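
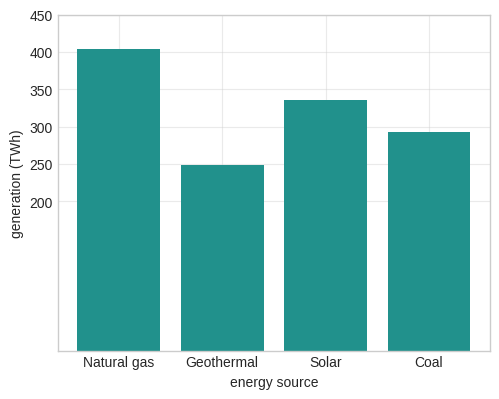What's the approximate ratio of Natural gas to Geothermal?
≈ 1.6×

Natural gas ≈ 400, Geothermal ≈ 250; 400/250 ≈ 1.6.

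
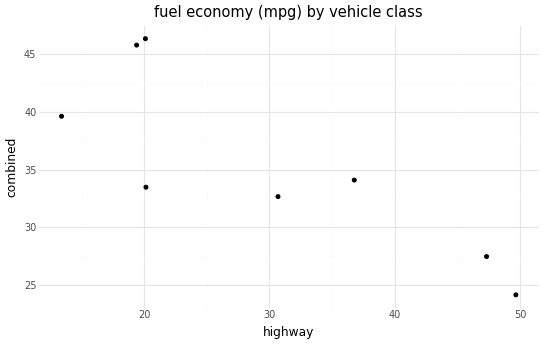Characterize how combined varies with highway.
Points are negatively correlated; strong (|r| ≈ 0.8).

negative, strong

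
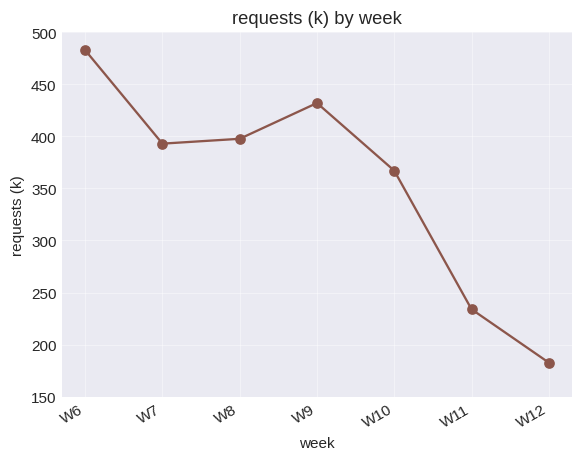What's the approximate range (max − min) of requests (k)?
Max W6 ≈ 500, min W12 ≈ 200; range ≈ 300.

≈ 300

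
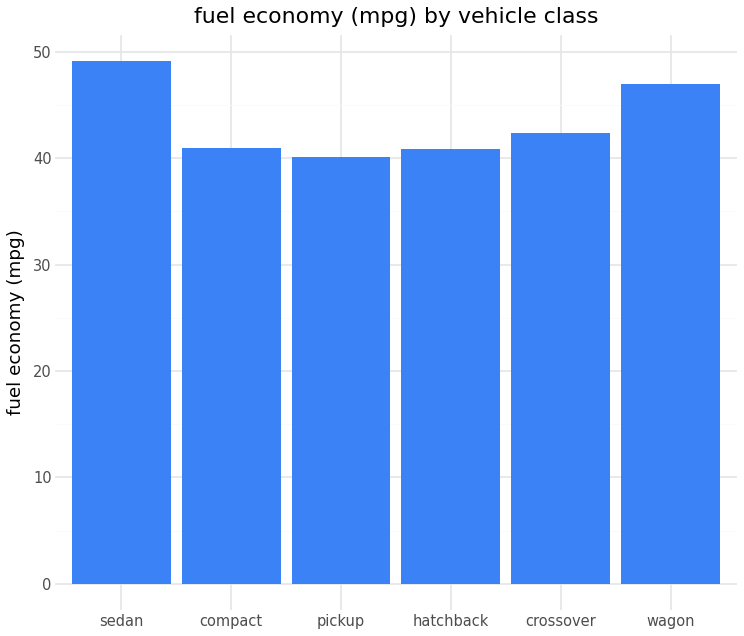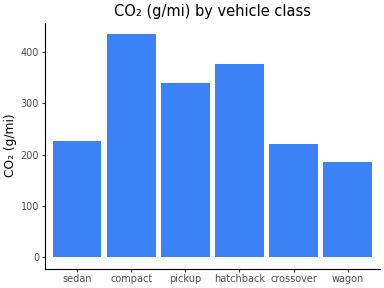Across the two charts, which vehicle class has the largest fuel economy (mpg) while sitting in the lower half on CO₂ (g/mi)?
sedan

Chart 2 median CO₂ (g/mi) ≈ 300; below-median vehicle classes: sedan, crossover, wagon. Among those, sedan has the highest fuel economy (mpg) (≈ 50).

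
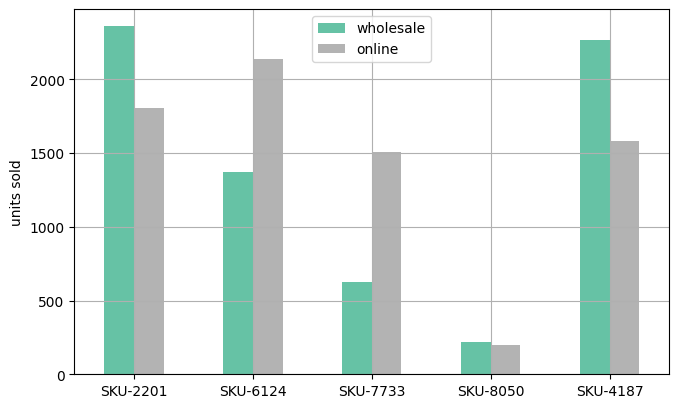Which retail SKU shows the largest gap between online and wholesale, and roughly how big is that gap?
SKU-7733, ≈ 1000

SKU-7733: online ≈ 1600, wholesale ≈ 600 → gap ≈ 1000. Next-largest (SKU-6124) is only ≈ 800.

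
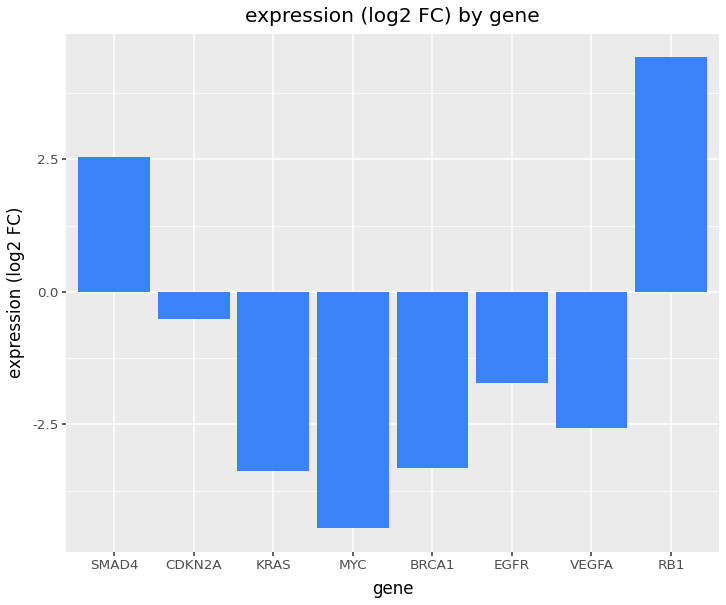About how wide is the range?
Max RB1 ≈ 4, min MYC ≈ -4; range ≈ 8.

≈ 8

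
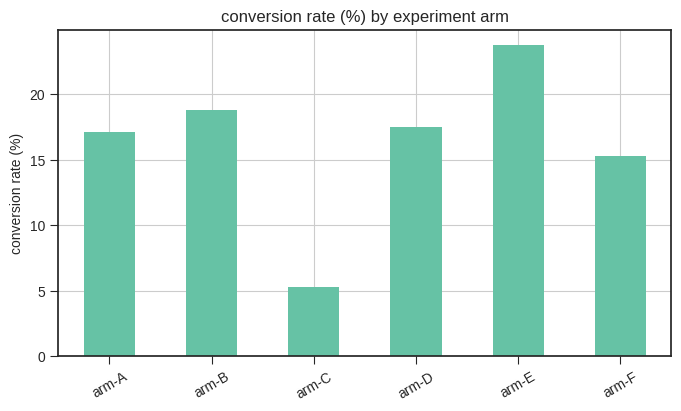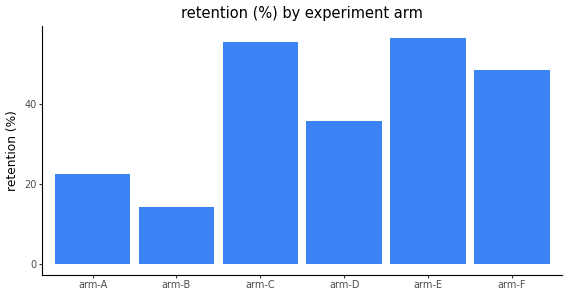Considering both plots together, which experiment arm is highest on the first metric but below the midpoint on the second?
arm-B

Chart 2 median retention (%) ≈ 40; below-median experiment arms: arm-A, arm-B, arm-D. Among those, arm-B has the highest conversion rate (%) (≈ 20).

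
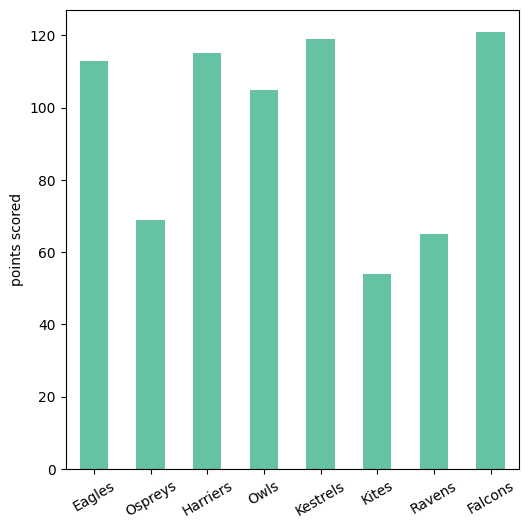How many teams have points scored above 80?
Above 80: Eagles, Harriers, Owls, Kestrels, Falcons.

5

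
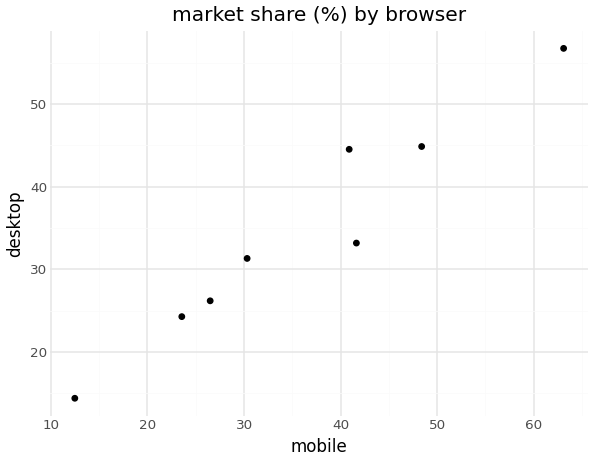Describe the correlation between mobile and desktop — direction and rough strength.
positive, strong

Points are positively correlated; strong (|r| ≈ 1.0).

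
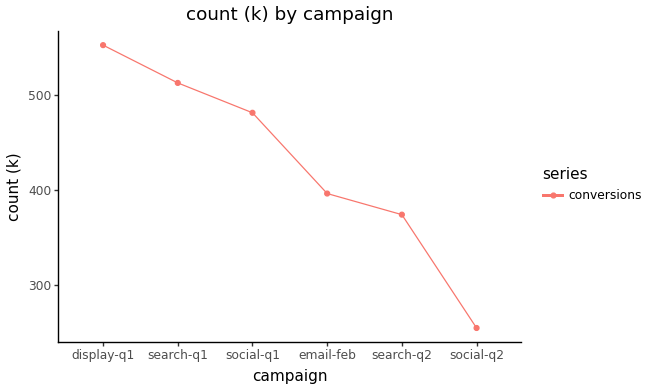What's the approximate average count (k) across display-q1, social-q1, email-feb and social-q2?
(550 + 475 + 400 + 250) / 4 ≈ 419.

≈ 419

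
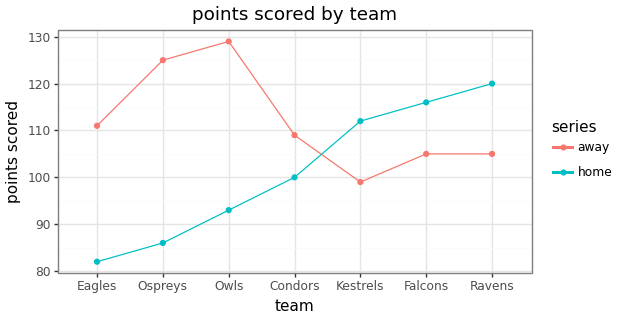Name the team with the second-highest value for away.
Top 3 for away: Owls ≈ 130, Ospreys ≈ 125, Eagles ≈ 110.

Ospreys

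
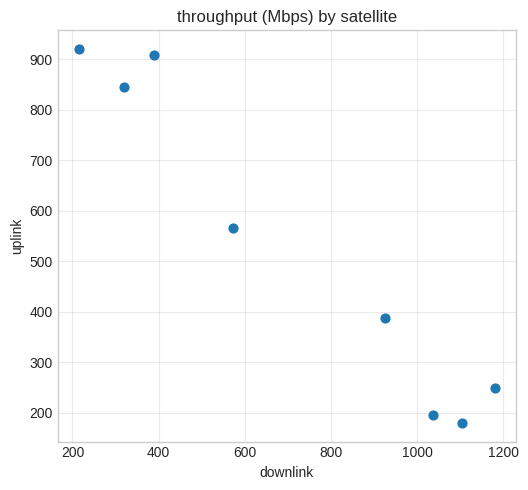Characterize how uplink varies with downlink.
negative, strong

Points are negatively correlated; strong (|r| ≈ 1.0).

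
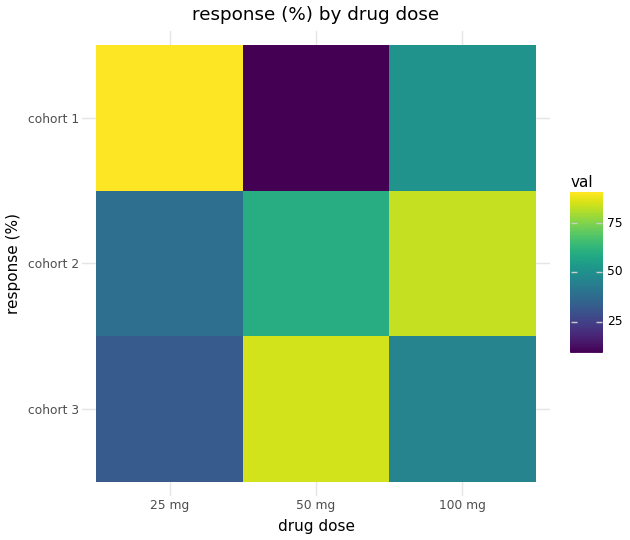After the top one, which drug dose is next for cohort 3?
100 mg

Top 3 for cohort 3: 50 mg ≈ 90, 100 mg ≈ 50, 25 mg ≈ 30.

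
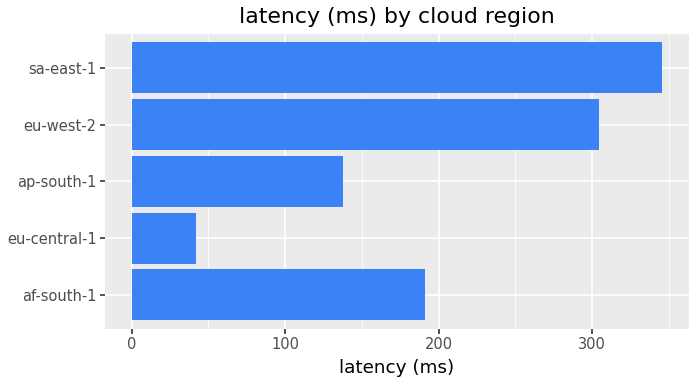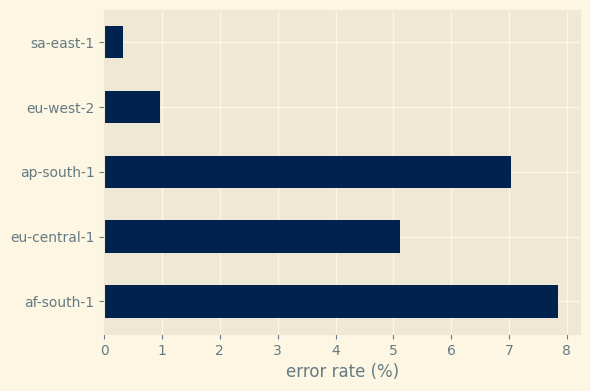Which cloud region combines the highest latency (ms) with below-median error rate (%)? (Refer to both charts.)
Chart 2 median error rate (%) ≈ 5; below-median cloud regions: eu-west-2, sa-east-1. Among those, sa-east-1 has the highest latency (ms) (≈ 350).

sa-east-1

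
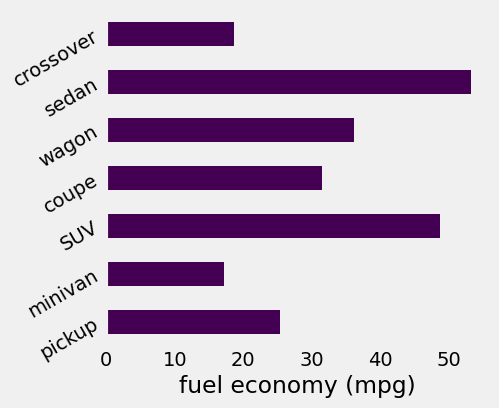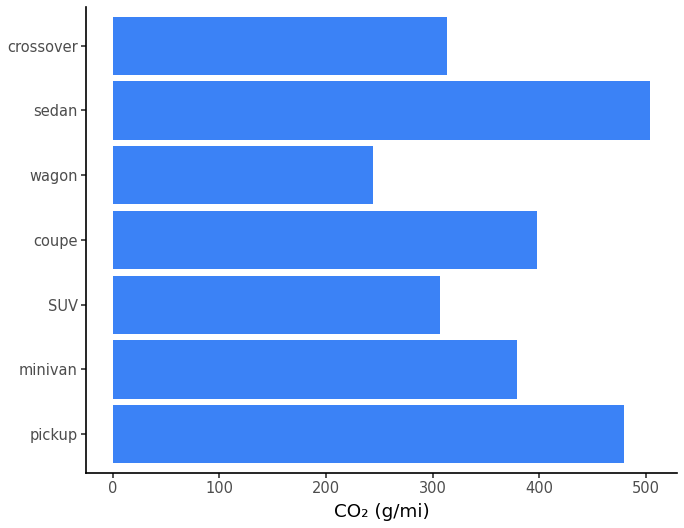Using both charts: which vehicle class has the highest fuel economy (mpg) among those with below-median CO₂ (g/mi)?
Chart 2 median CO₂ (g/mi) ≈ 400; below-median vehicle classes: SUV, wagon, crossover. Among those, SUV has the highest fuel economy (mpg) (≈ 50).

SUV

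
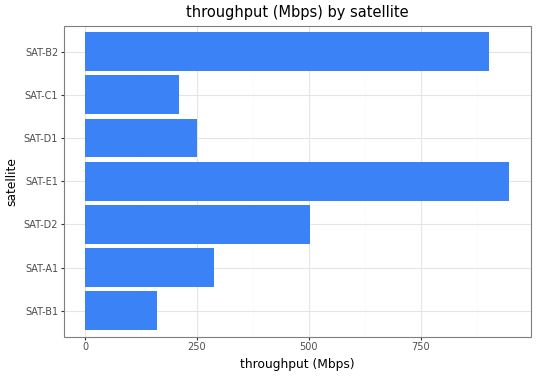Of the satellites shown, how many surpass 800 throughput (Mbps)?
Above 800: SAT-E1, SAT-B2.

2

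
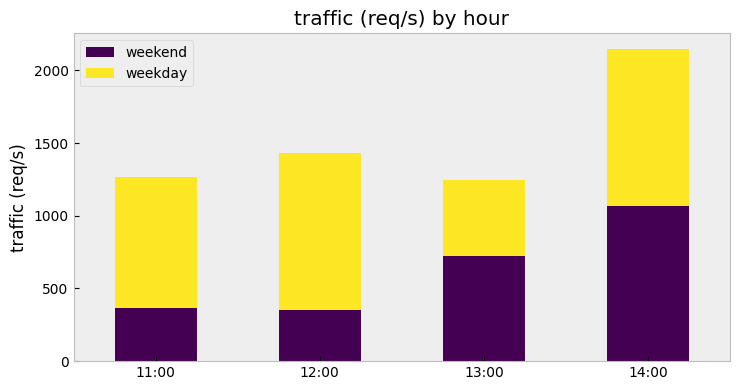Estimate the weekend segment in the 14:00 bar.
weekend top ≈ 1000, bottom ≈ 0; segment ≈ 1000.

≈ 1000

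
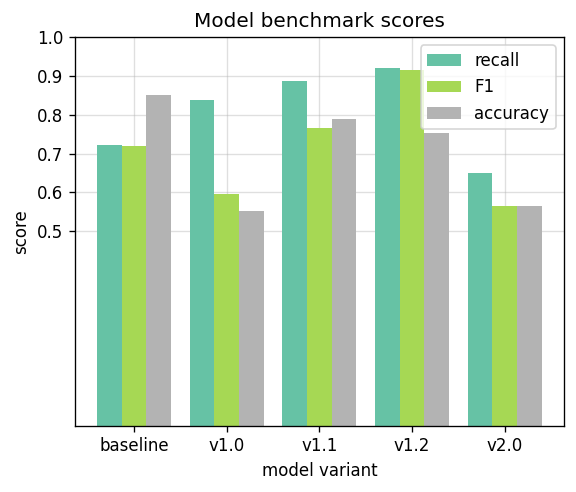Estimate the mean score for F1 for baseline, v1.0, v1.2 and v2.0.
(0.7 + 0.6 + 0.9 + 0.6) / 4 ≈ 0.7.

≈ 0.7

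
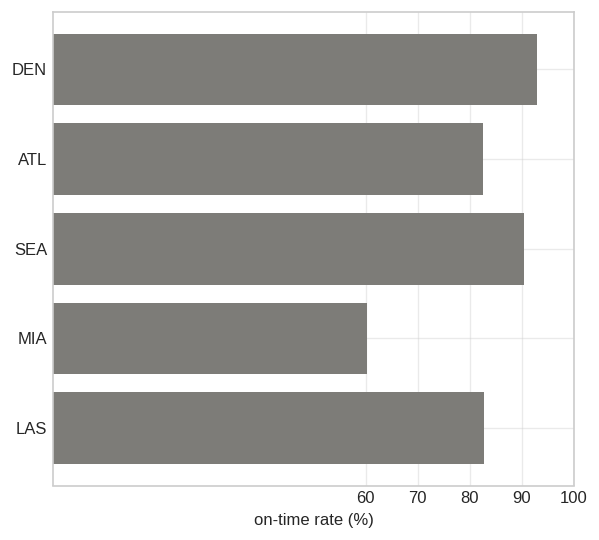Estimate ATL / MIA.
ATL ≈ 80, MIA ≈ 60; 80/60 ≈ 1.33.

≈ 1.33×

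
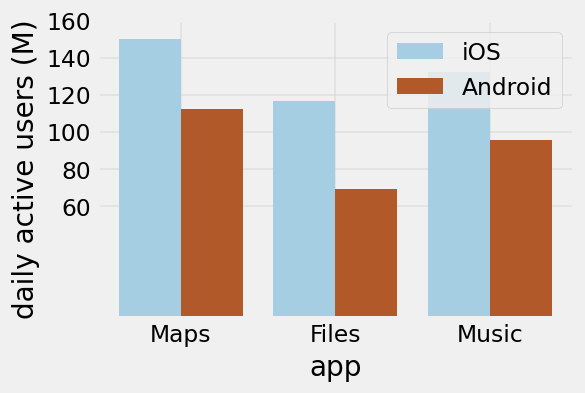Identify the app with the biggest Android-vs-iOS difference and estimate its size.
Files: Android ≈ 60, iOS ≈ 120 → gap ≈ 60. Next-largest (Maps) is only ≈ 20.

Files, ≈ 60 M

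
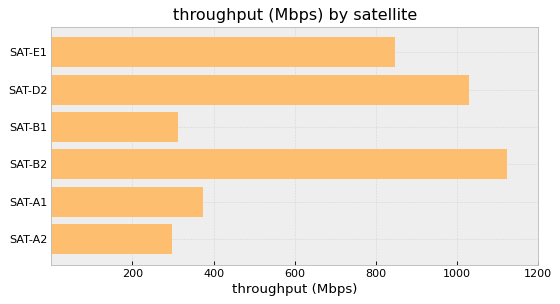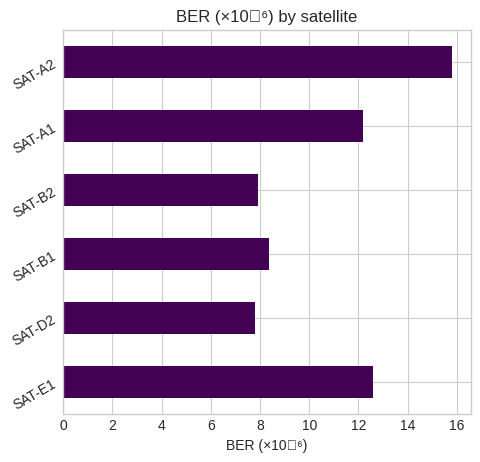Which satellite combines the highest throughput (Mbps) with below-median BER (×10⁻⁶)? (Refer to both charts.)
SAT-B2

Chart 2 median BER (×10⁻⁶) ≈ 10; below-median satellites: SAT-D2, SAT-B1, SAT-B2. Among those, SAT-B2 has the highest throughput (Mbps) (≈ 1200).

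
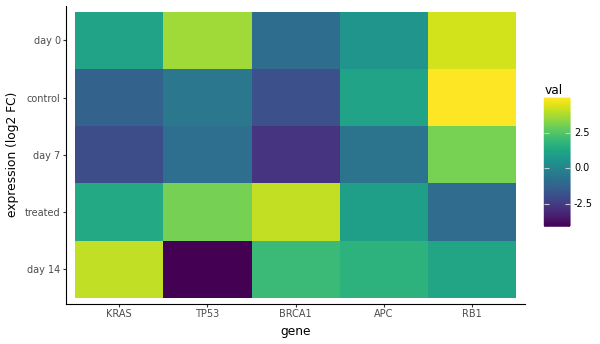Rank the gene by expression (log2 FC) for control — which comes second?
APC

Top 3 for control: RB1 ≈ 5, APC ≈ 1, TP53 ≈ -1.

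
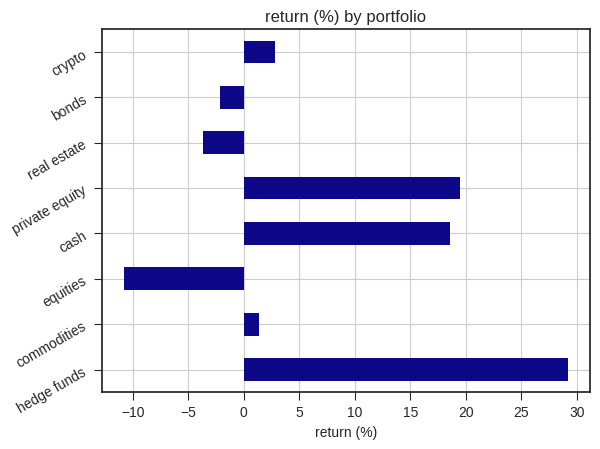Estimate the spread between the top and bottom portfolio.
≈ 40

Max hedge funds ≈ 30, min equities ≈ -10; range ≈ 40.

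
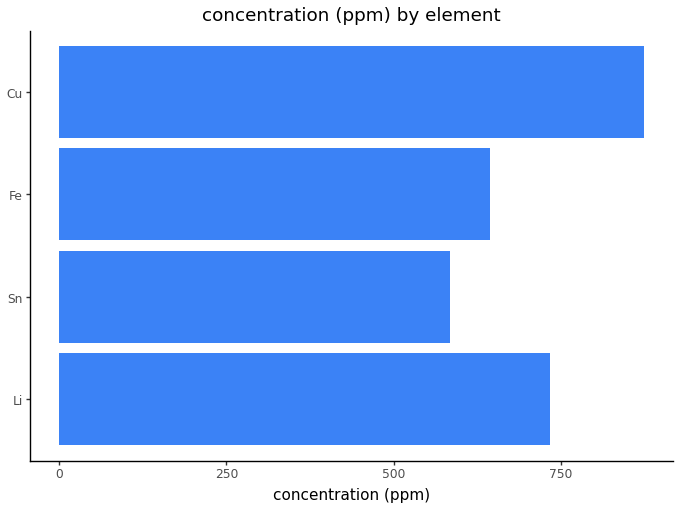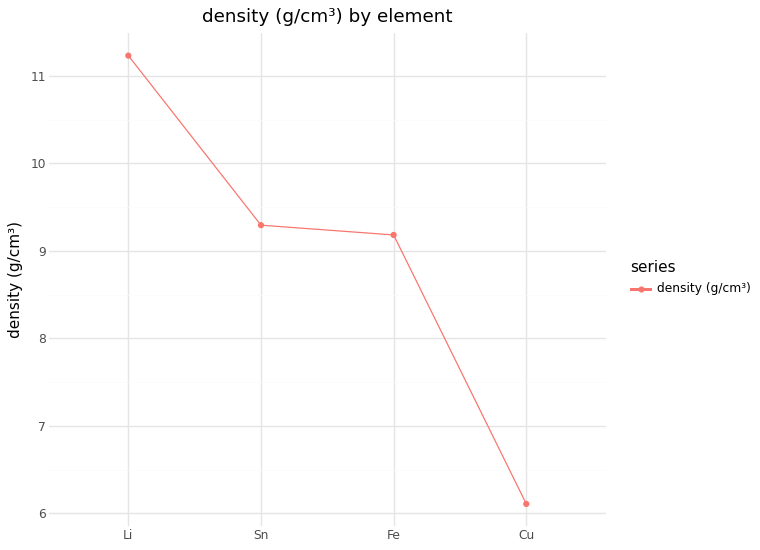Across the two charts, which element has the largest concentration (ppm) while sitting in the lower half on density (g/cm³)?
Cu

Chart 2 median density (g/cm³) ≈ 10; below-median elements: Fe, Cu. Among those, Cu has the highest concentration (ppm) (≈ 900).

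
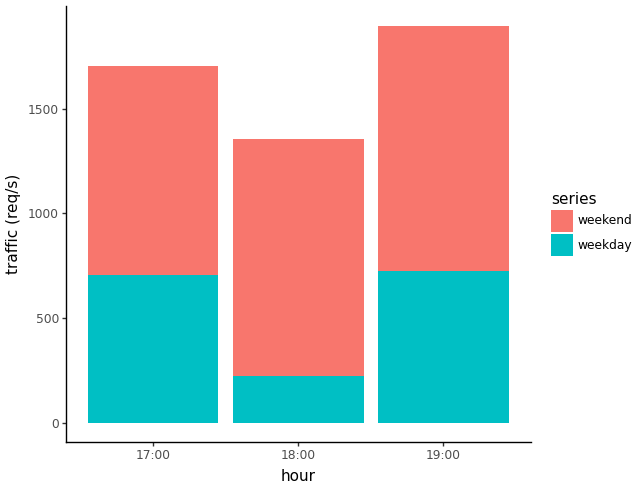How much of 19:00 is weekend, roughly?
weekend top ≈ 1800, bottom ≈ 800; segment ≈ 1000.

≈ 1000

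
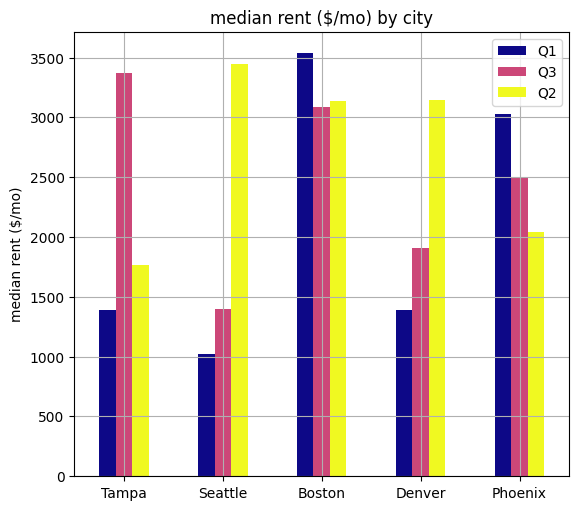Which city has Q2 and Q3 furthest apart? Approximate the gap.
Seattle, ≈ 2000 $/mo

Seattle: Q2 ≈ 3500, Q3 ≈ 1500 → gap ≈ 2000. Next-largest (Tampa) is only ≈ 1500.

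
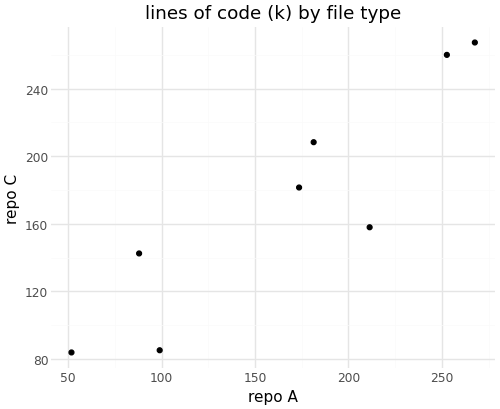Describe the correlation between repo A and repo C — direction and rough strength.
Points are positively correlated; strong (|r| ≈ 0.9).

positive, strong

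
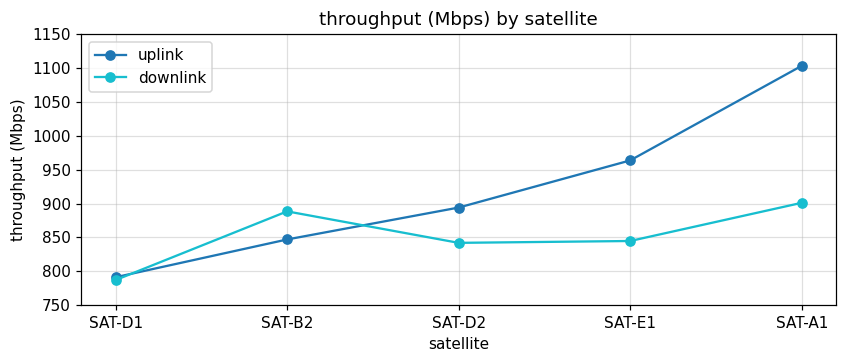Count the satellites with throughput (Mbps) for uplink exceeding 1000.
Above 1000: SAT-A1.

1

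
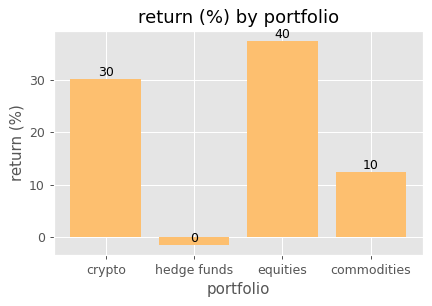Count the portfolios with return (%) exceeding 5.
Above 5: crypto, equities, commodities.

3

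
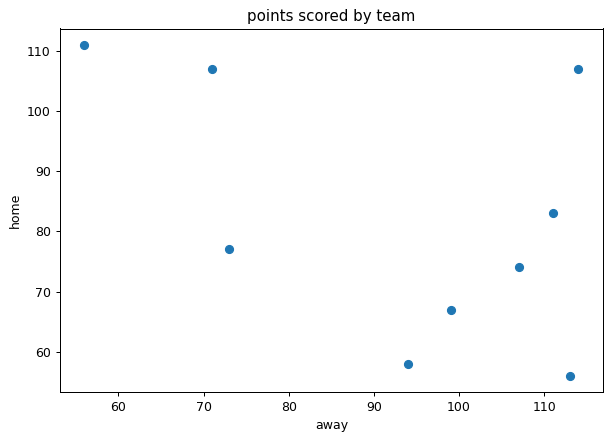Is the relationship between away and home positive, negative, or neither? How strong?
Points are negatively correlated; moderate (|r| ≈ 0.5).

negative, moderate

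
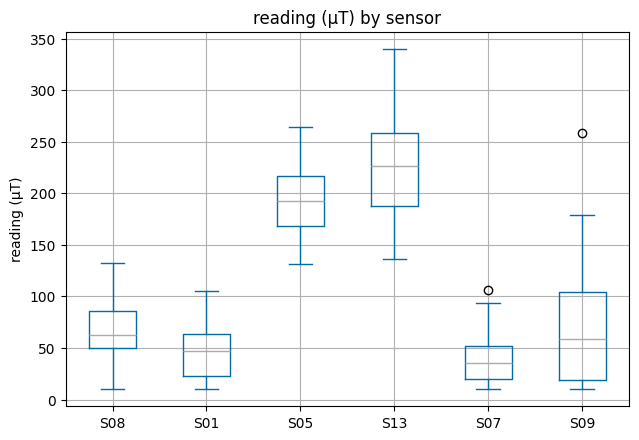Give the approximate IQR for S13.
Q3 ≈ 260, Q1 ≈ 180; IQR ≈ 80.

≈ 80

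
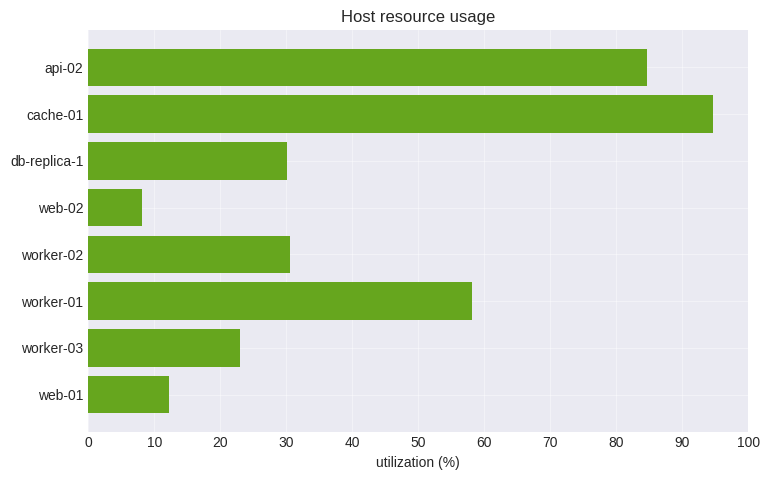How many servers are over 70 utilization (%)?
2

Above 70: api-02, cache-01.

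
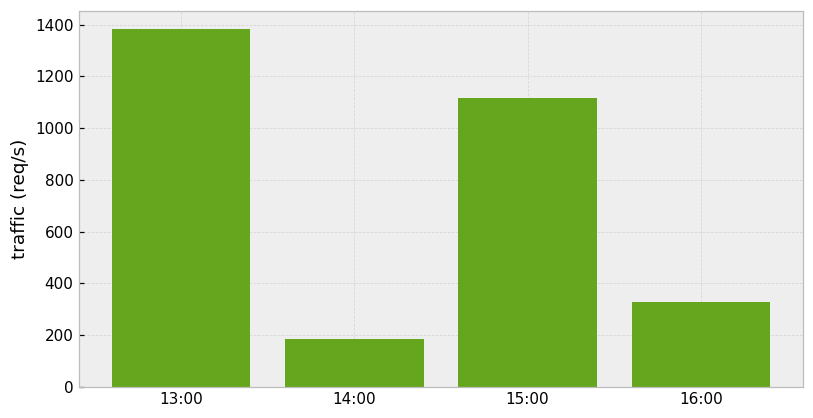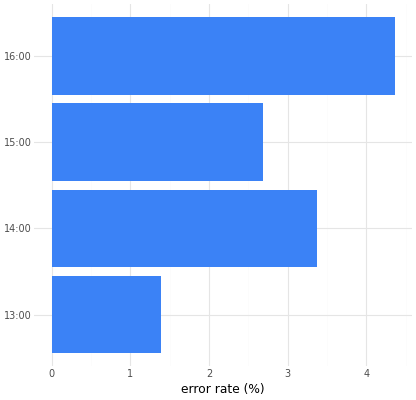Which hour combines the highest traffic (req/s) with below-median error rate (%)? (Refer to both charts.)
13:00

Chart 2 median error rate (%) ≈ 3; below-median hours: 13:00, 15:00. Among those, 13:00 has the highest traffic (req/s) (≈ 1400).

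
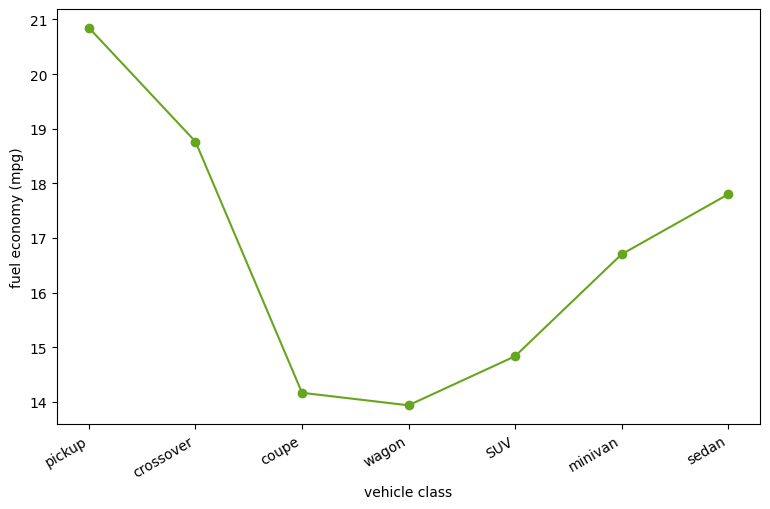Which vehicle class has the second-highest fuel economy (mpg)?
crossover

Top 3: pickup ≈ 21, crossover ≈ 19, sedan ≈ 18.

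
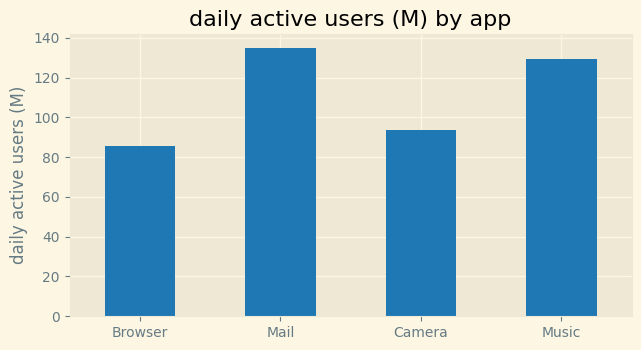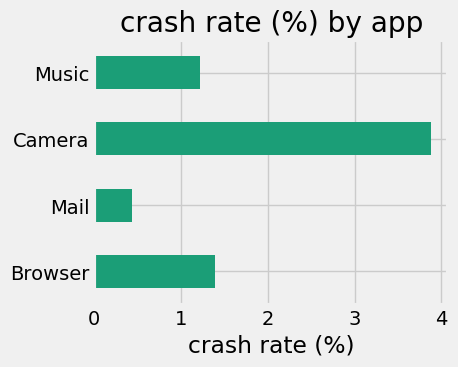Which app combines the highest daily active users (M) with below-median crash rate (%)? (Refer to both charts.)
Chart 2 median crash rate (%) ≈ 1.5; below-median apps: Mail, Music. Among those, Mail has the highest daily active users (M) (≈ 140).

Mail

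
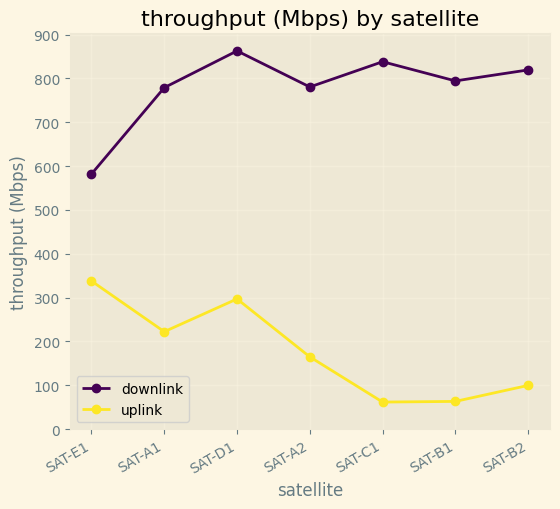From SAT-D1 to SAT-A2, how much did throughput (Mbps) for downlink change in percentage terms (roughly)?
SAT-D1 ≈ 900, SAT-A2 ≈ 800; (800 − 900) / 900 ≈ -11.1%.

≈ -11.1%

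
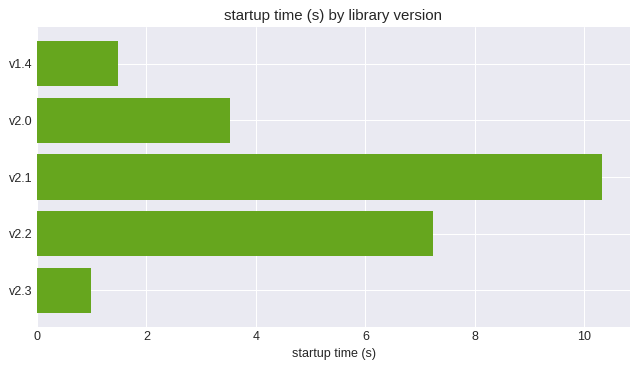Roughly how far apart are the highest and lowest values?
Max v2.1 ≈ 10, min v2.3 ≈ 1; range ≈ 9.

≈ 9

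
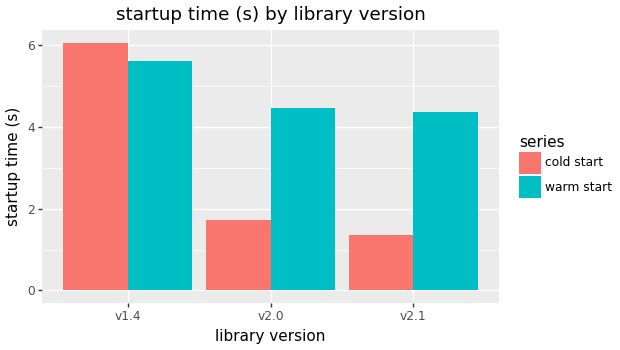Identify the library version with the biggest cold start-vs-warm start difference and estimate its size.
v2.1: cold start ≈ 1, warm start ≈ 4 → gap ≈ 3. Next-largest (v2.0) is only ≈ 2.

v2.1, ≈ 3 s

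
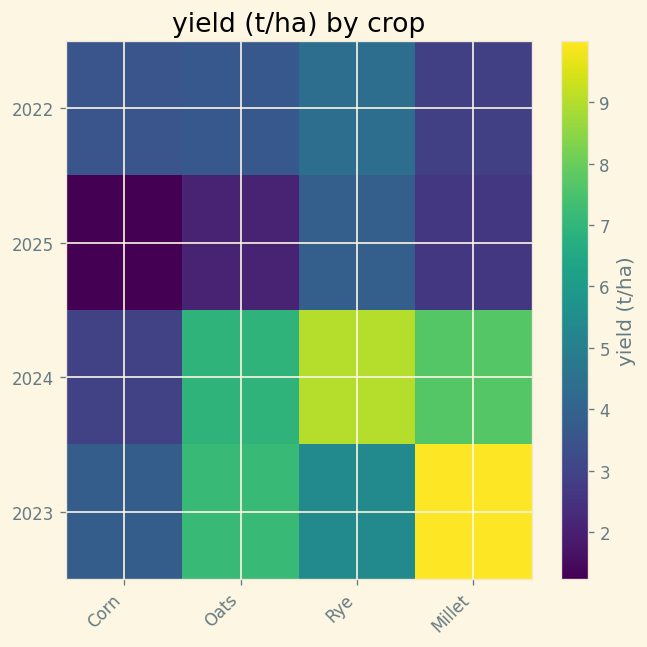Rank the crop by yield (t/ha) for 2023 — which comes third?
Rye

Top 4 for 2023: Millet ≈ 10, Oats ≈ 7, Rye ≈ 5, Corn ≈ 4.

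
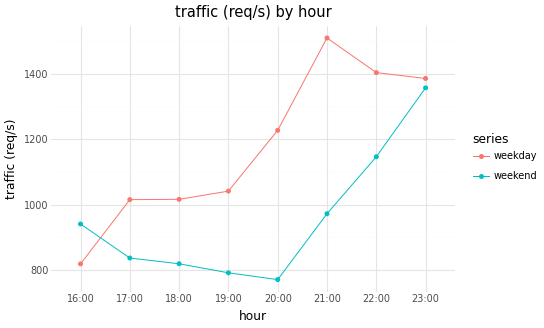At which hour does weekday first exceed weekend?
16:00: weekday ≈ 800 vs weekend ≈ 900 (not yet); 17:00: weekday ≈ 1000 vs weekend ≈ 800 (first crossover).

17:00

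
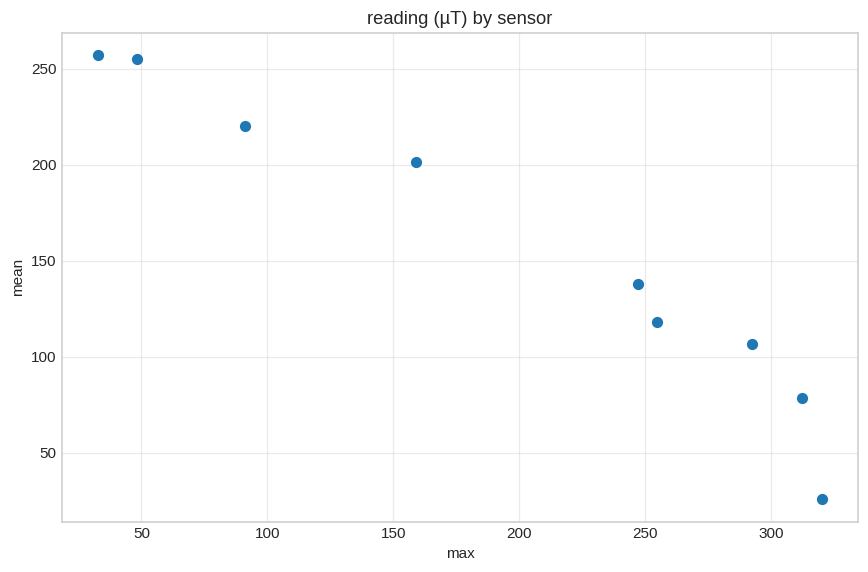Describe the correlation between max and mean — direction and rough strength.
negative, strong

Points are negatively correlated; strong (|r| ≈ 1.0).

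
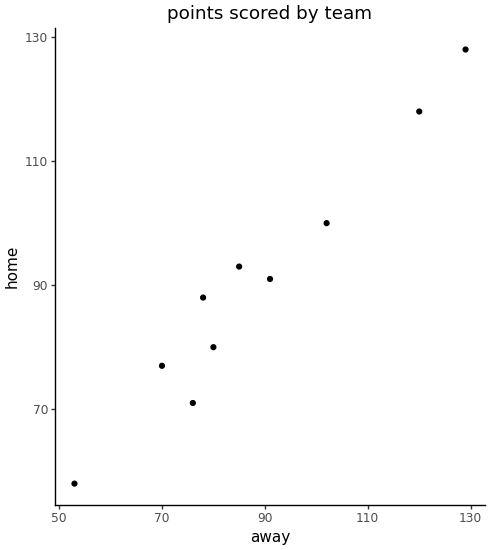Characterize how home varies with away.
Points are positively correlated; strong (|r| ≈ 1.0).

positive, strong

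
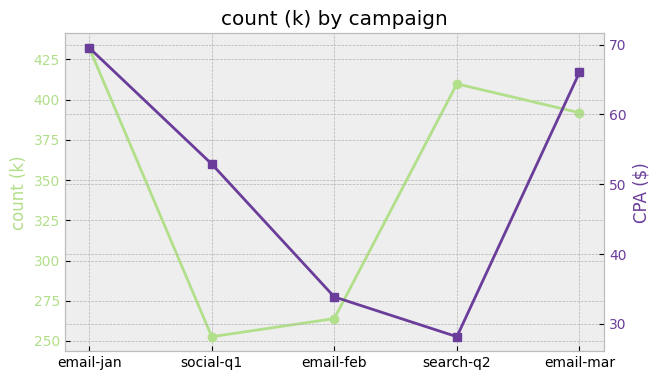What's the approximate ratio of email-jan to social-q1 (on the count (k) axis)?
≈ 1.69×

email-jan ≈ 440, social-q1 ≈ 260; 440/260 ≈ 1.69.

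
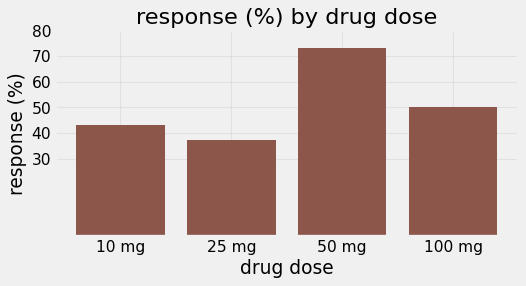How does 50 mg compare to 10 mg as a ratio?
50 mg ≈ 70, 10 mg ≈ 40; 70/40 ≈ 1.75.

≈ 1.75×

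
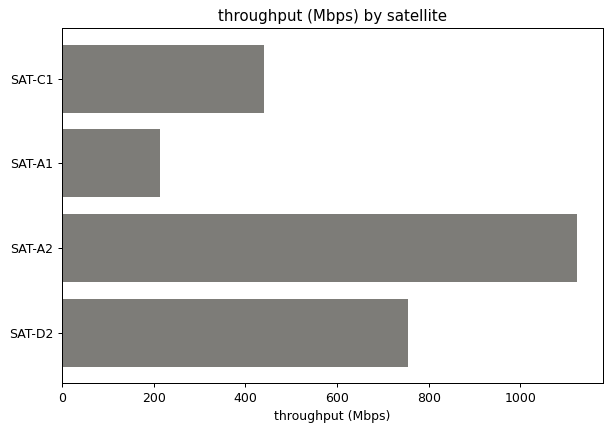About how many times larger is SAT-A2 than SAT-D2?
SAT-A2 ≈ 1100, SAT-D2 ≈ 800; 1100/800 ≈ 1.38.

≈ 1.38×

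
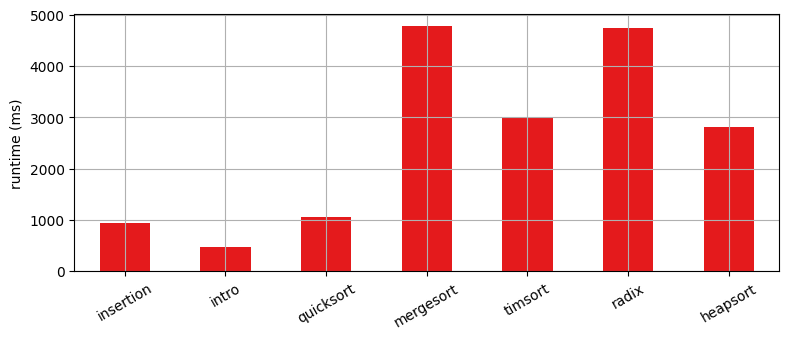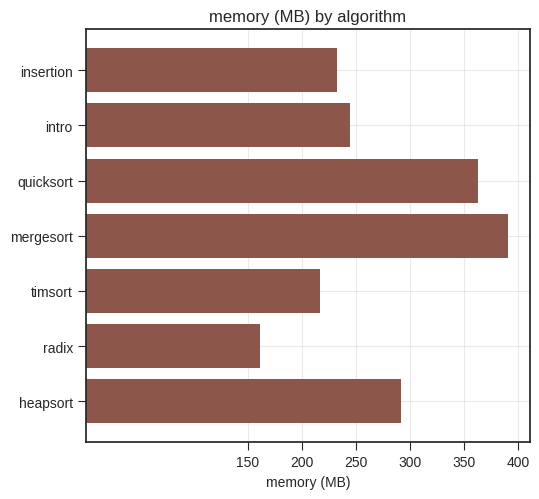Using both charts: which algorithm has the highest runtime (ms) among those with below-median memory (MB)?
radix

Chart 2 median memory (MB) ≈ 250; below-median algorithms: insertion, timsort, radix. Among those, radix has the highest runtime (ms) (≈ 4500).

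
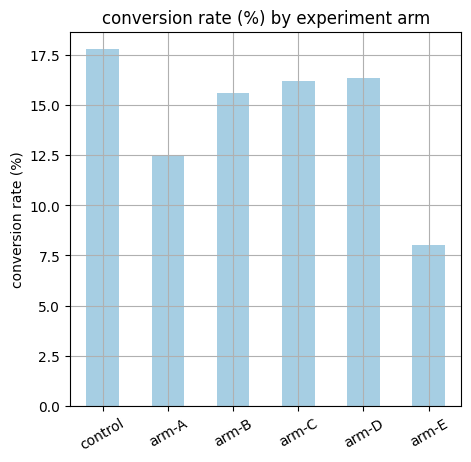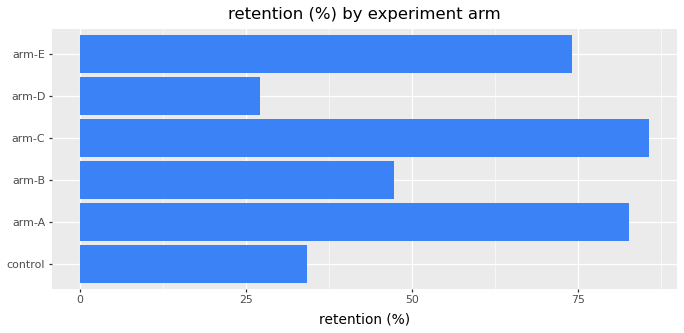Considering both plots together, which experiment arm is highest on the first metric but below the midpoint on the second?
control

Chart 2 median retention (%) ≈ 60; below-median experiment arms: control, arm-B, arm-D. Among those, control has the highest conversion rate (%) (≈ 18).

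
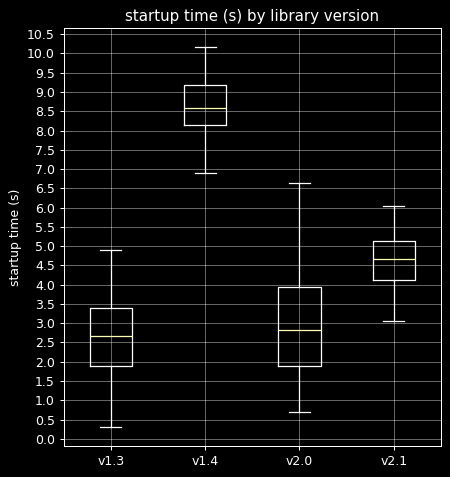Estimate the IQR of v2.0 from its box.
Q3 ≈ 4.0, Q1 ≈ 2.0; IQR ≈ 2.0.

≈ 2.0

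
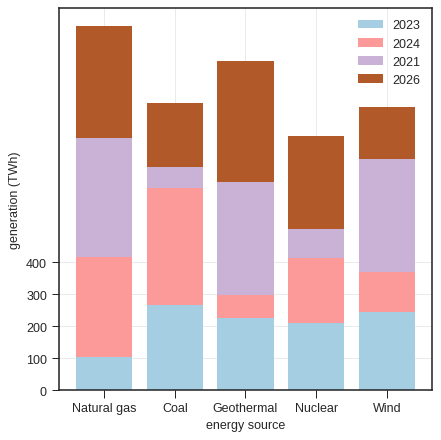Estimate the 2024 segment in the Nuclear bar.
2024 top ≈ 400, bottom ≈ 200; segment ≈ 200.

≈ 200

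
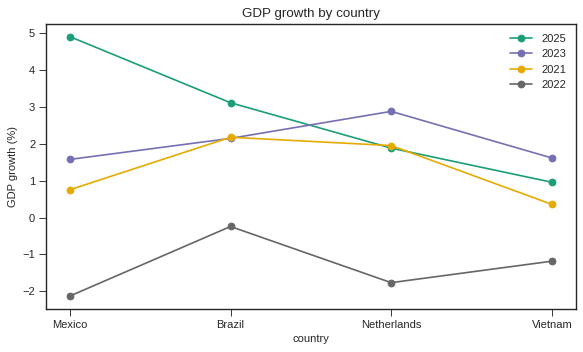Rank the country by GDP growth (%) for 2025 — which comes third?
Netherlands

Top 4 for 2025: Mexico ≈ 5, Brazil ≈ 3, Netherlands ≈ 2, Vietnam ≈ 1.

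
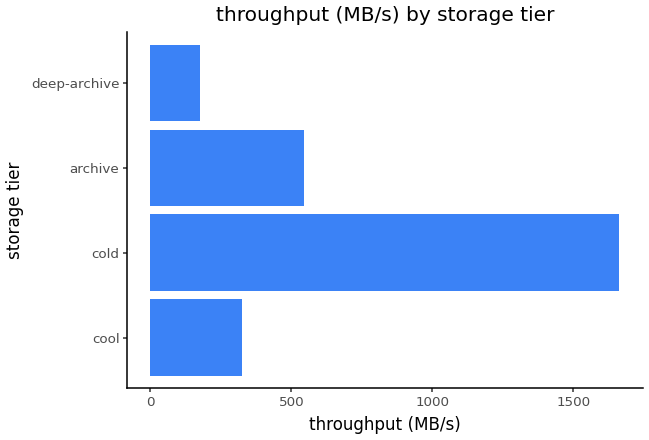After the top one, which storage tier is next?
archive

Top 3: cold ≈ 1600, archive ≈ 600, cool ≈ 400.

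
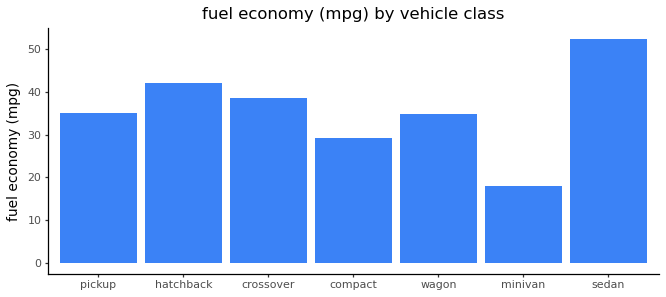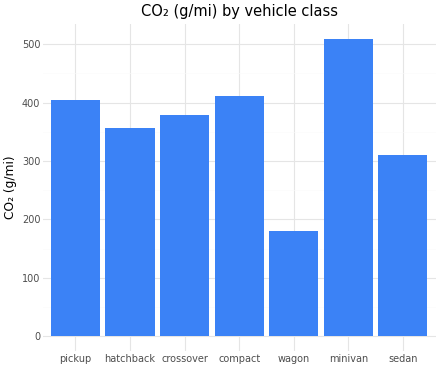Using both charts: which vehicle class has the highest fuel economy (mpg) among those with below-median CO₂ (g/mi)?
sedan

Chart 2 median CO₂ (g/mi) ≈ 400; below-median vehicle classes: hatchback, wagon, sedan. Among those, sedan has the highest fuel economy (mpg) (≈ 50).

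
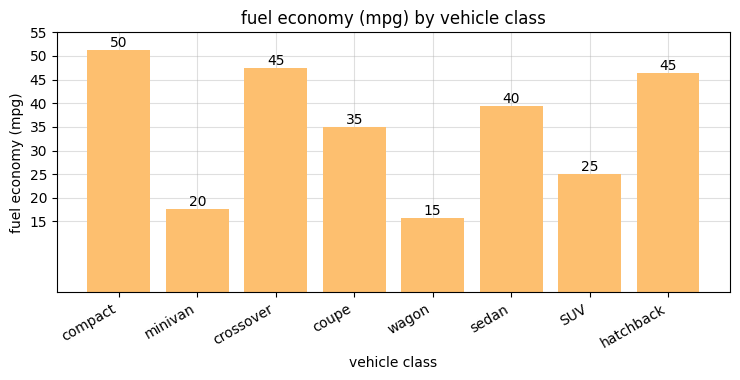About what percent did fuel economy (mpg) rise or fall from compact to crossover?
≈ -10%

compact ≈ 50, crossover ≈ 45; (45 − 50) / 50 ≈ -10%.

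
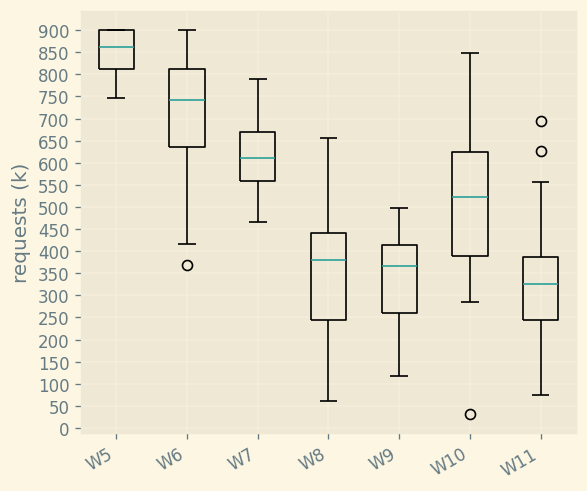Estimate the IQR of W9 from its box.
≈ 150

Q3 ≈ 400, Q1 ≈ 250; IQR ≈ 150.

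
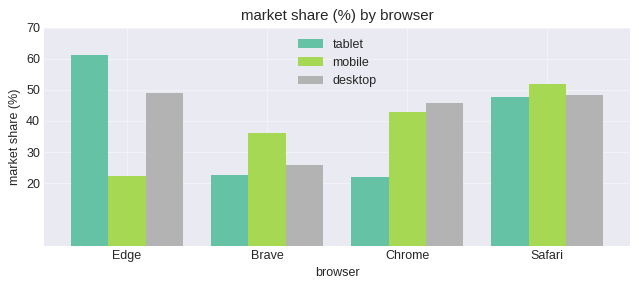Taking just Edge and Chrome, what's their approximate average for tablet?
(60 + 20) / 2 ≈ 40.

≈ 40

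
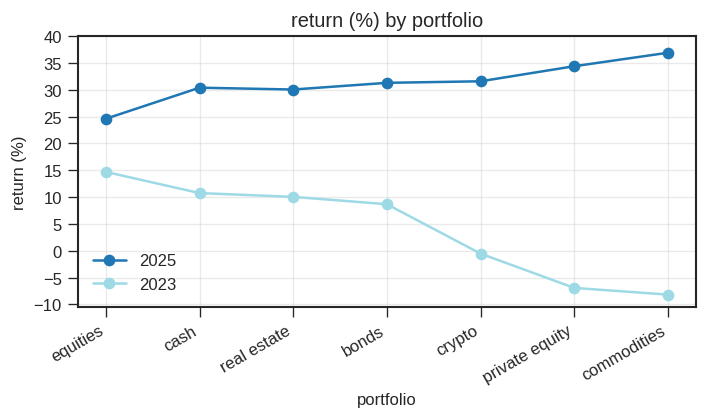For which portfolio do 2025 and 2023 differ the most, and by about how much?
commodities, ≈ 45 %

commodities: 2025 ≈ 35, 2023 ≈ -10 → gap ≈ 45. Next-largest (private equity) is only ≈ 40.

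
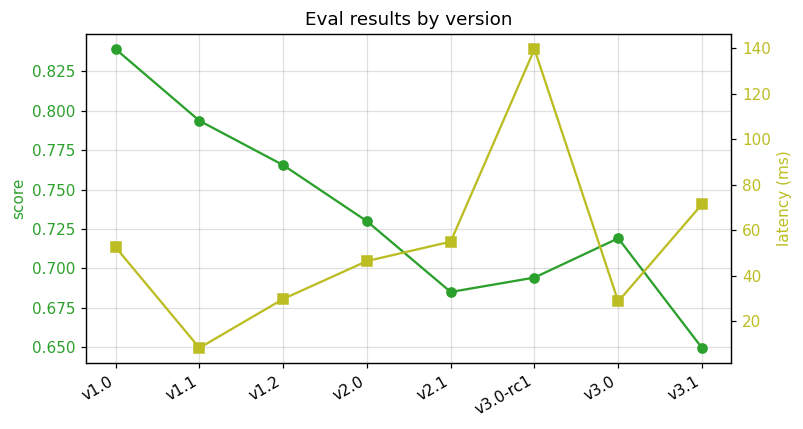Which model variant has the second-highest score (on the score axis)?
v1.1

Top 3 (on the score axis): v1.0 ≈ 0.84, v1.1 ≈ 0.80, v1.2 ≈ 0.76.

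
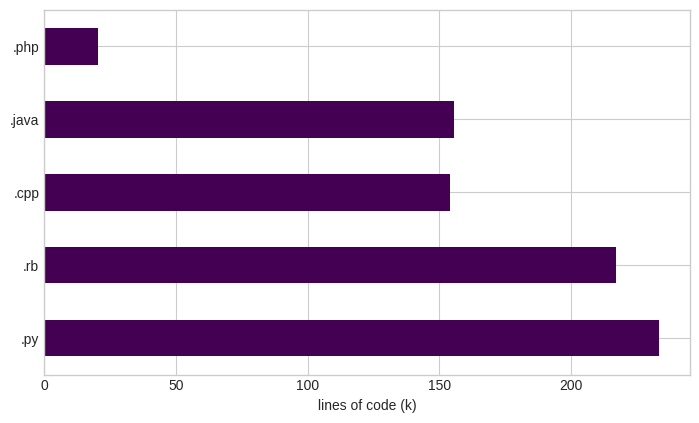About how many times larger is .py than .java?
≈ 1.5×

.py ≈ 240, .java ≈ 160; 240/160 ≈ 1.5.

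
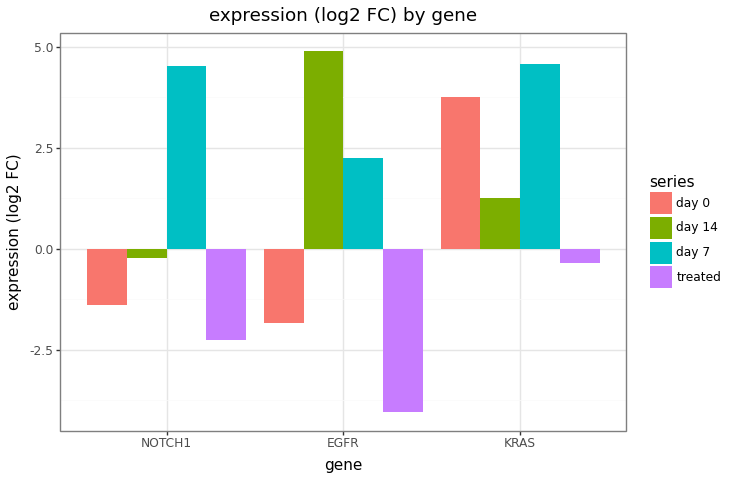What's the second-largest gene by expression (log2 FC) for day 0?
NOTCH1

Top 3 for day 0: KRAS ≈ 4, NOTCH1 ≈ -1, EGFR ≈ -2.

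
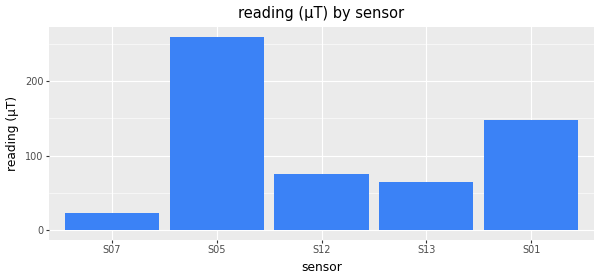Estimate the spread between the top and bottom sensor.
Max S05 ≈ 250, min S07 ≈ 25; range ≈ 225.

≈ 225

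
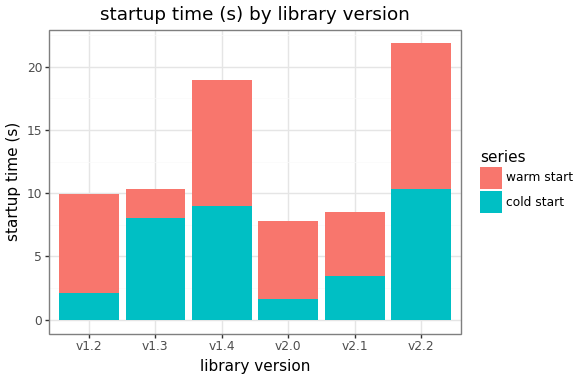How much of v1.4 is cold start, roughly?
≈ 8

cold start top ≈ 8, bottom ≈ 0; segment ≈ 8.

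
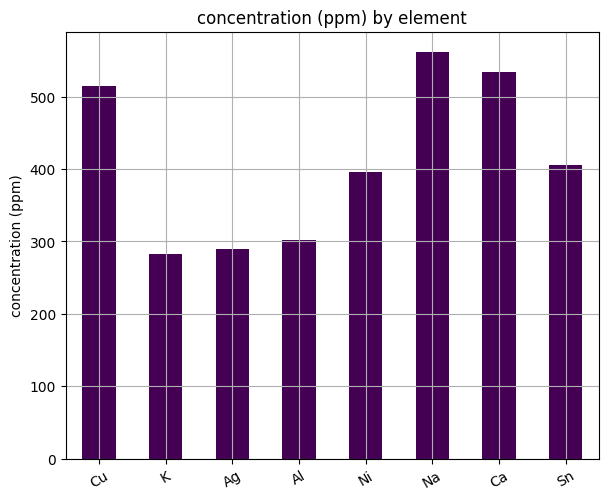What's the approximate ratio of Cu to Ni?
≈ 1.25×

Cu ≈ 500, Ni ≈ 400; 500/400 ≈ 1.25.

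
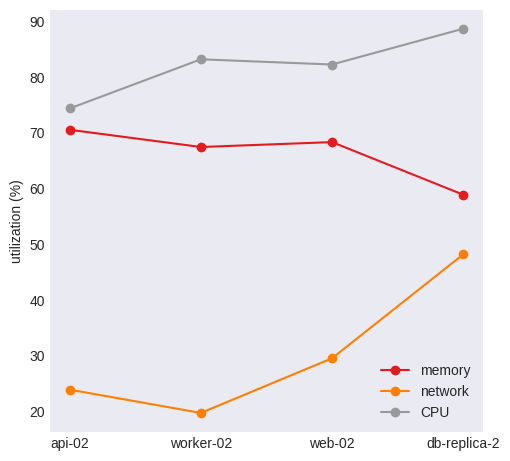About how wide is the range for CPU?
≈ 20

Max db-replica-2 ≈ 90, min api-02 ≈ 70; range ≈ 20.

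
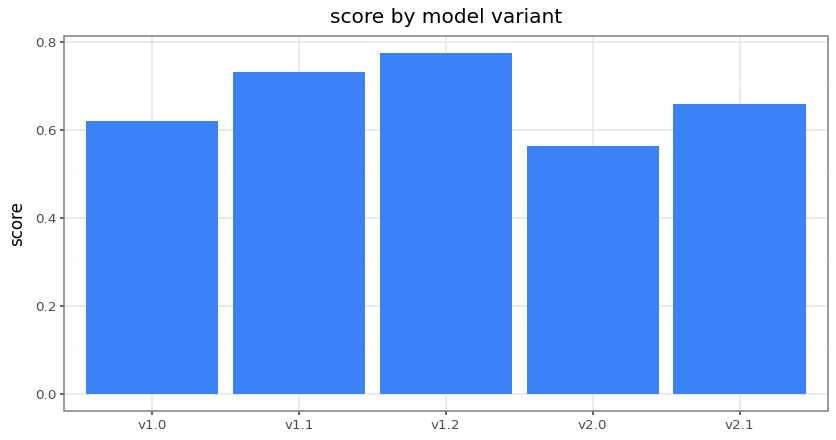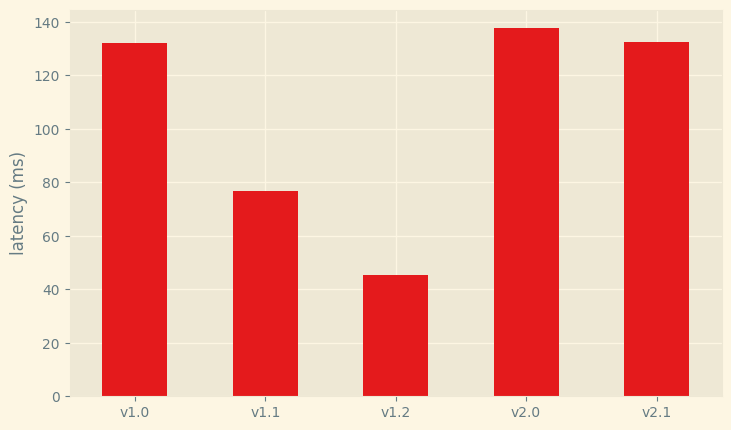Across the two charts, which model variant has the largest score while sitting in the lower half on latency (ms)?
v1.2

Chart 2 median latency (ms) ≈ 140; below-median model variants: v1.1, v1.2. Among those, v1.2 has the highest score (≈ 0.8).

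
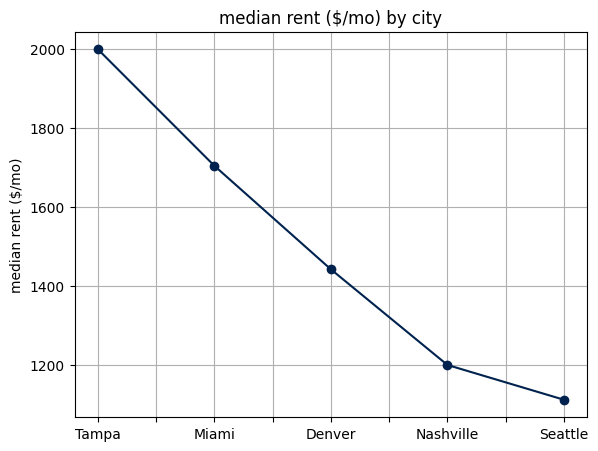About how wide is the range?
Max Tampa ≈ 2000, min Seattle ≈ 1100; range ≈ 900.

≈ 900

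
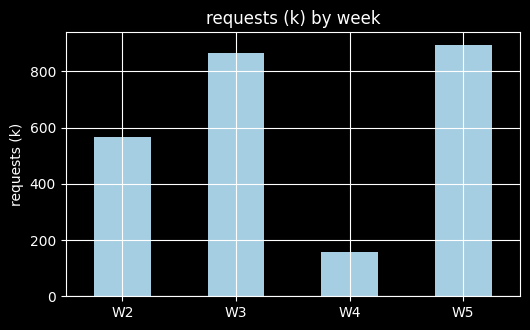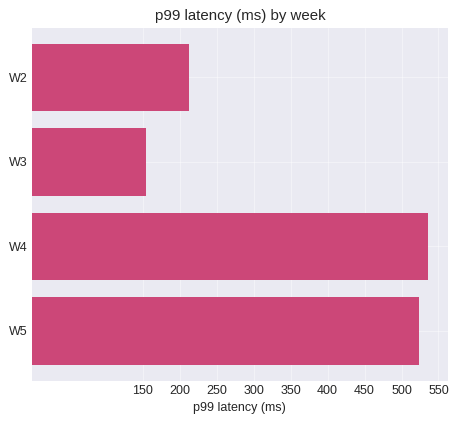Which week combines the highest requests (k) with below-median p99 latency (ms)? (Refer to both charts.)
W3

Chart 2 median p99 latency (ms) ≈ 350; below-median weeks: W2, W3. Among those, W3 has the highest requests (k) (≈ 900).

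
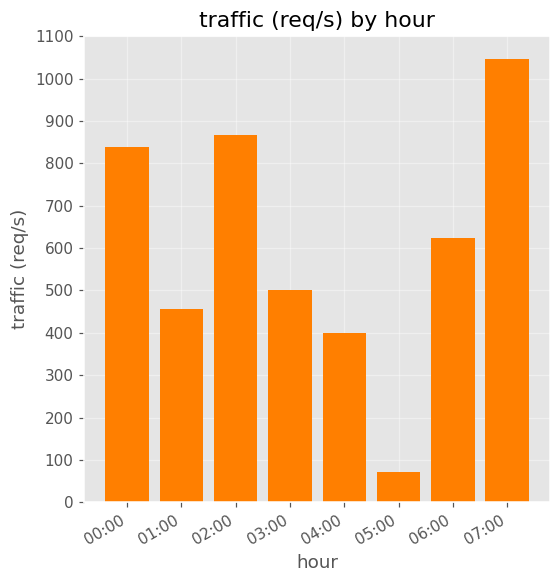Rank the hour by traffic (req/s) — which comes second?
02:00

Top 3: 07:00 ≈ 1000, 02:00 ≈ 900, 00:00 ≈ 800.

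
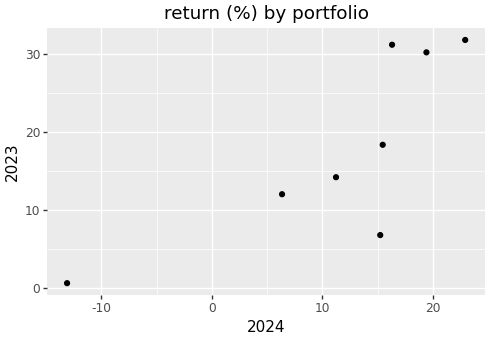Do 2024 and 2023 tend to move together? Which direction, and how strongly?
Points are positively correlated; strong (|r| ≈ 0.8).

positive, strong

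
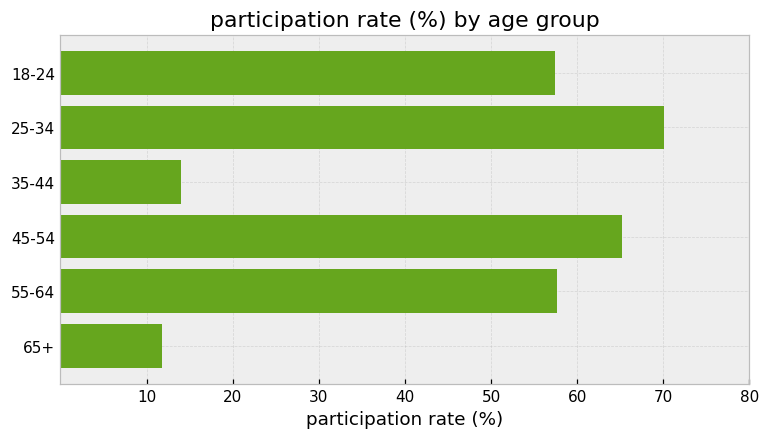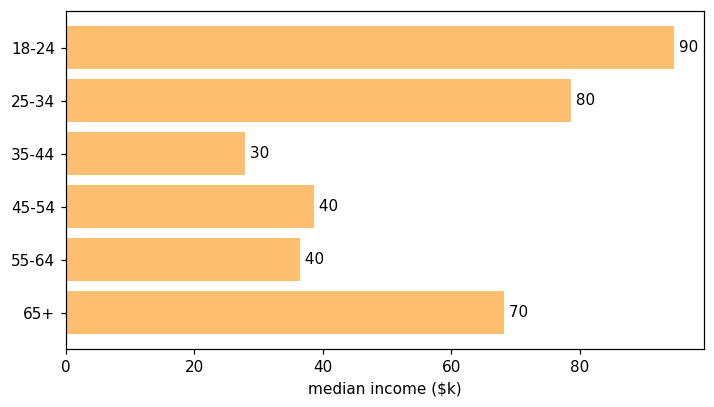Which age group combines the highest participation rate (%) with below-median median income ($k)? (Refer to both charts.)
45-54

Chart 2 median median income ($k) ≈ 50; below-median age groups: 35-44, 45-54, 55-64. Among those, 45-54 has the highest participation rate (%) (≈ 70).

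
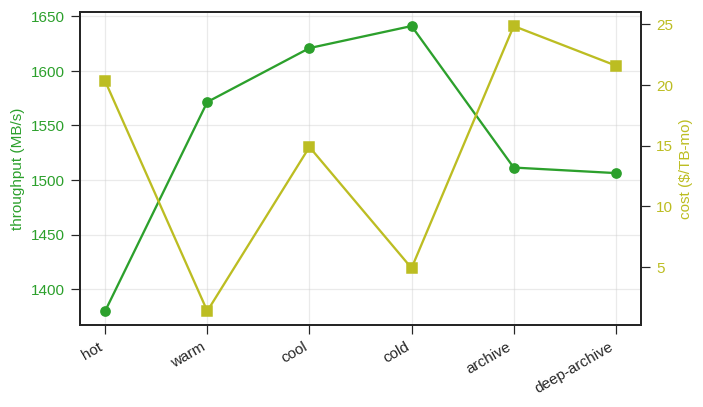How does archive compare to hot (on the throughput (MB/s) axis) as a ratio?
≈ 1.09×

archive ≈ 1500, hot ≈ 1375; 1500/1375 ≈ 1.09.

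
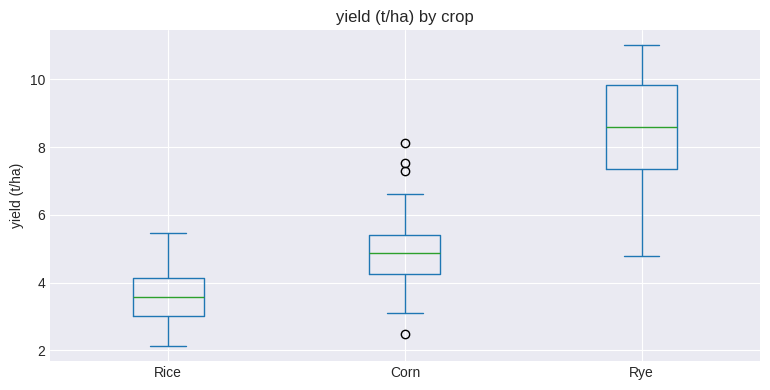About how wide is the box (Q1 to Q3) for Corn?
≈ 1.0

Q3 ≈ 5.5, Q1 ≈ 4.5; IQR ≈ 1.0.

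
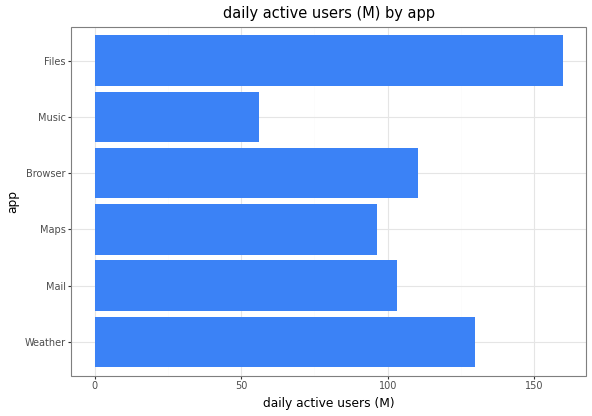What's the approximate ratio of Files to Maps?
≈ 1.6×

Files ≈ 160, Maps ≈ 100; 160/100 ≈ 1.6.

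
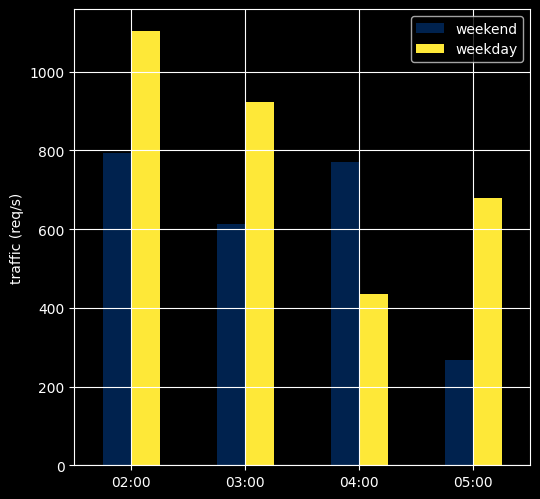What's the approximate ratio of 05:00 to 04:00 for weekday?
05:00 ≈ 700, 04:00 ≈ 400; 700/400 ≈ 1.75.

≈ 1.75×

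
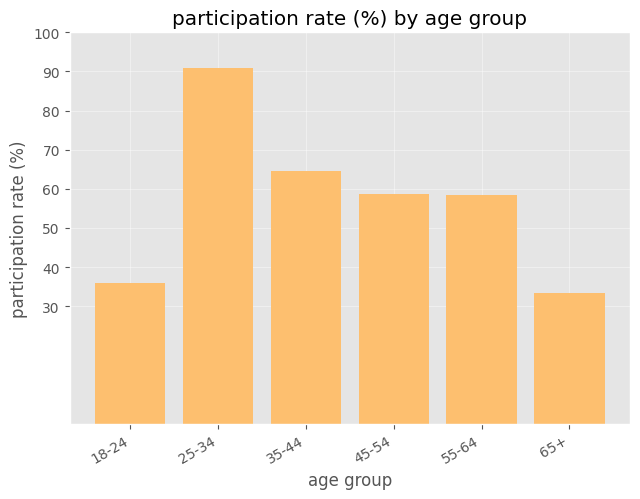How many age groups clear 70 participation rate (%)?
1

Above 70: 25-34.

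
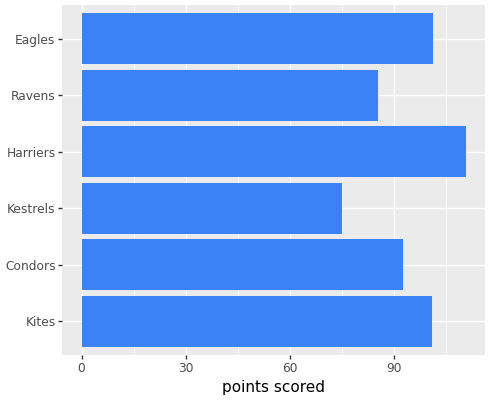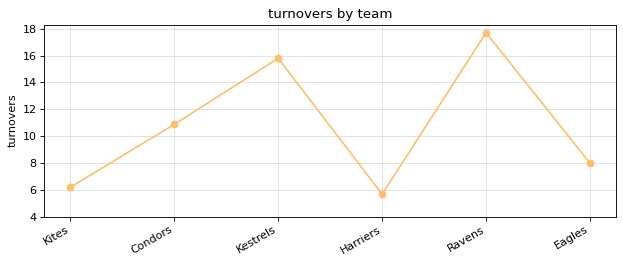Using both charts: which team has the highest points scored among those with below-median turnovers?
Chart 2 median turnovers ≈ 10; below-median teams: Kites, Harriers, Eagles. Among those, Harriers has the highest points scored (≈ 120).

Harriers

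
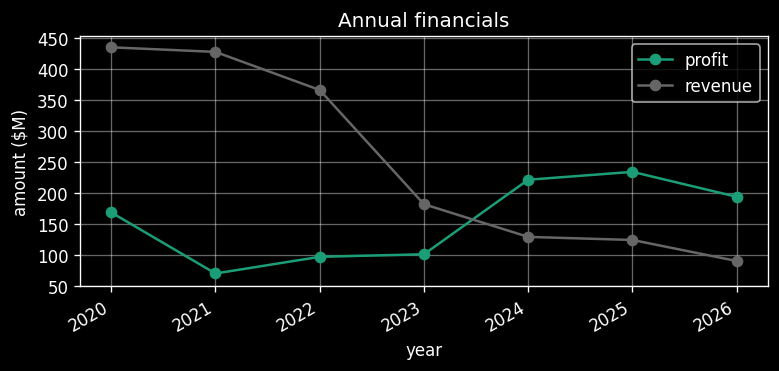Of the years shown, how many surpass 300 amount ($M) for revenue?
Above 300: 2020, 2021, 2022.

3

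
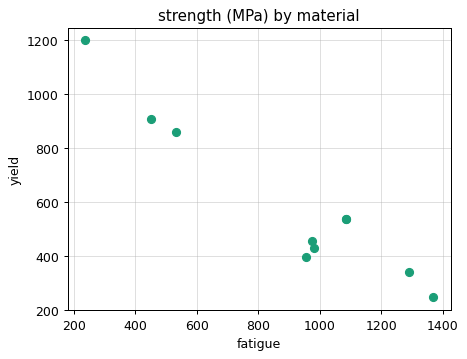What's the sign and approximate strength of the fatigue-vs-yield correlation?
Points are negatively correlated; strong (|r| ≈ 1.0).

negative, strong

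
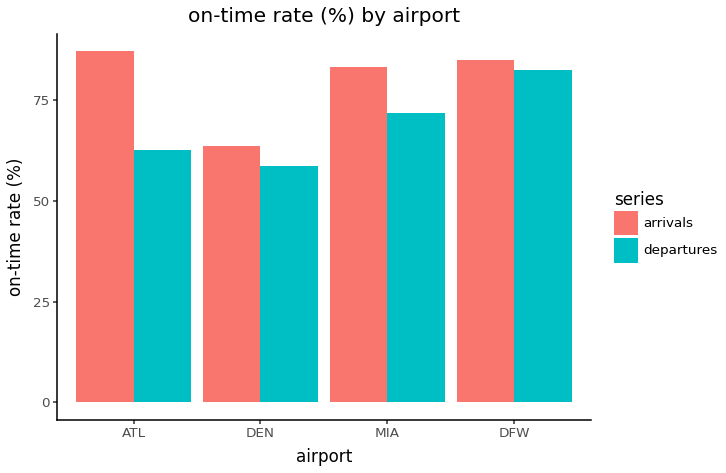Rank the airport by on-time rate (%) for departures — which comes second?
Top 3 for departures: DFW ≈ 80, MIA ≈ 70, ATL ≈ 60.

MIA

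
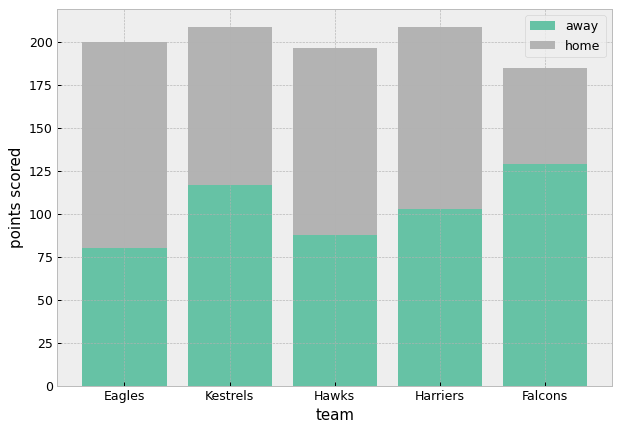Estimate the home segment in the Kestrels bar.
≈ 80

home top ≈ 200, bottom ≈ 120; segment ≈ 80.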